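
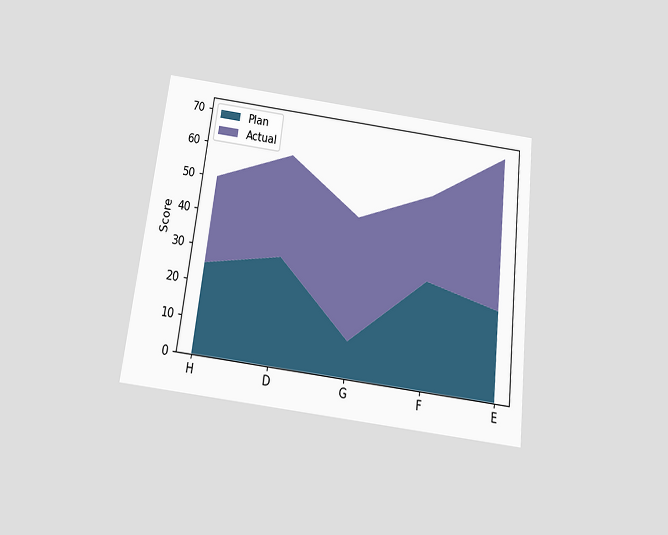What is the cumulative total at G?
The chart is tilted about 7° clockwise and viewed slightly from below. The stacked total at G reaches 45.

45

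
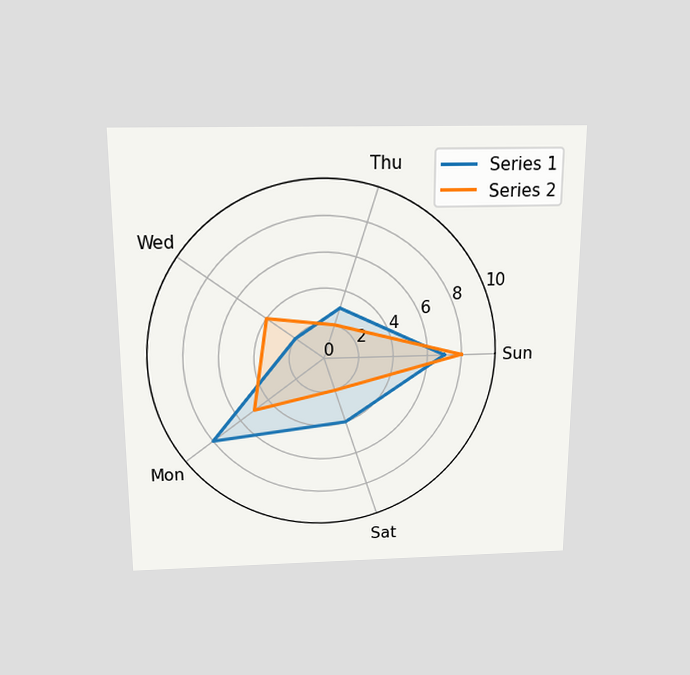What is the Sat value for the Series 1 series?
The chart is viewed slightly from above. On the Sat axis, Series 1 reaches 4.

4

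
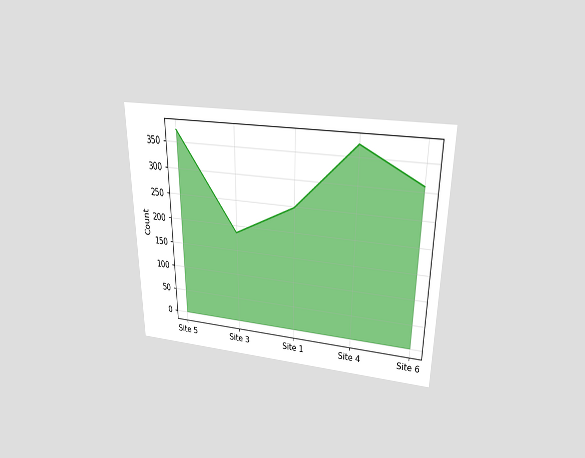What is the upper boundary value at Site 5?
372

The chart is viewed slightly from above. At Site 5 the upper boundary is at 372.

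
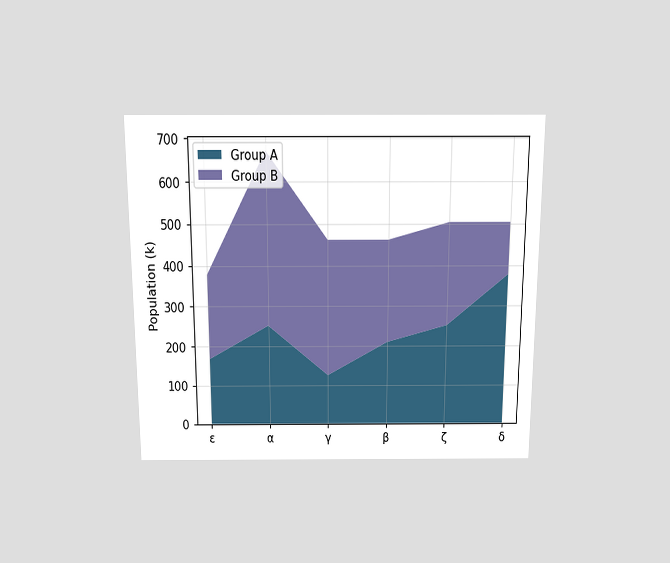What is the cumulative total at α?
The chart is viewed slightly from above. The stacked total at α reaches 672k.

672k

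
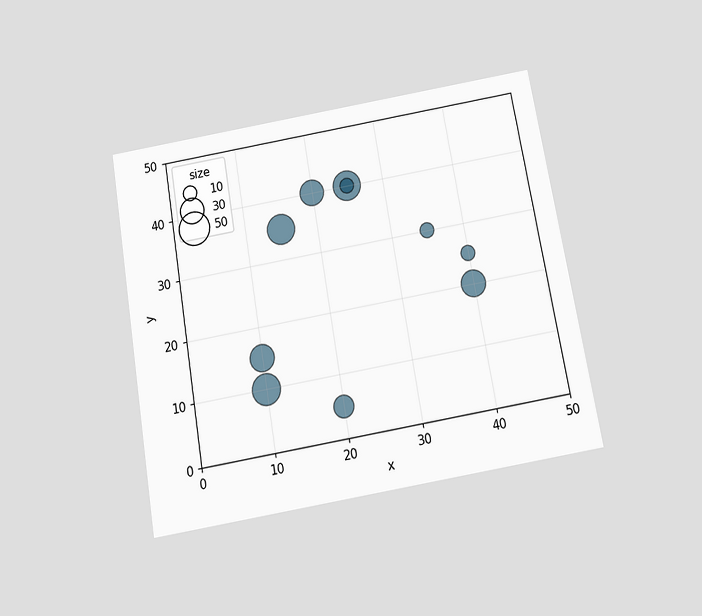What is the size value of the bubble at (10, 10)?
40

The chart is tilted about 10° counter-clockwise and viewed slightly from below. Matching the bubble at (10, 10) against the size legend gives 40.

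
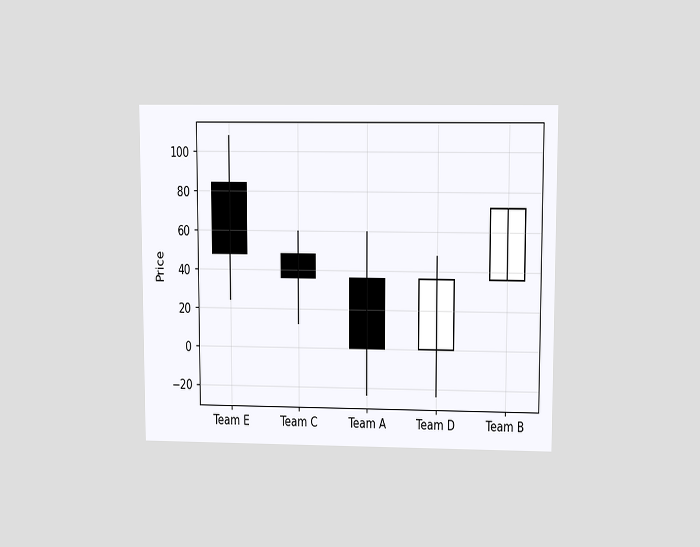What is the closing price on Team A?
0

The chart is viewed at a slight angle. The Team A candle closes at 0.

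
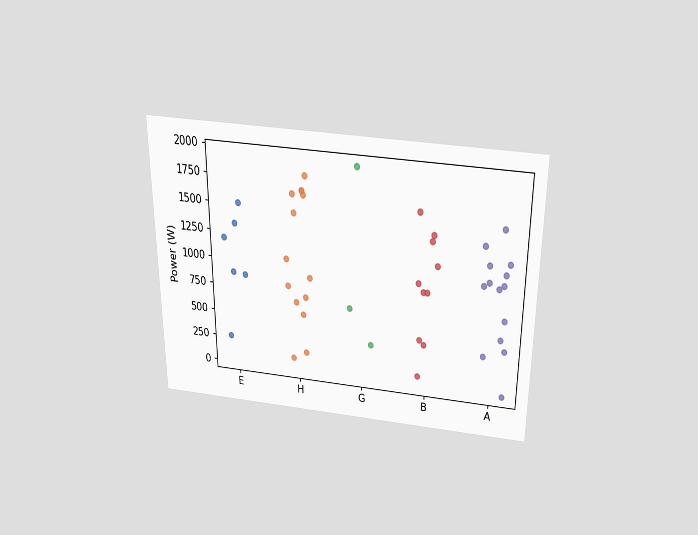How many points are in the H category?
The chart is viewed slightly from above. Counting the markers in the H column gives 14.

14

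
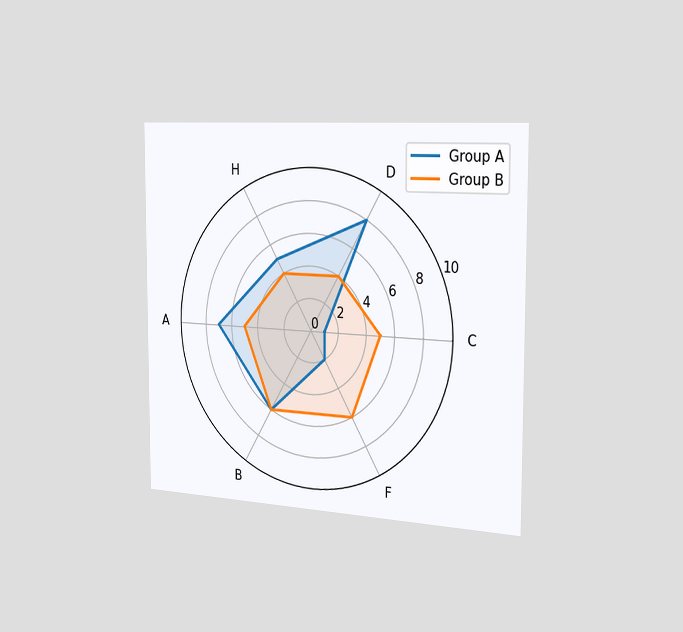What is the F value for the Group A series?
2

The chart is viewed slightly from the right. On the F axis, Group A reaches 2.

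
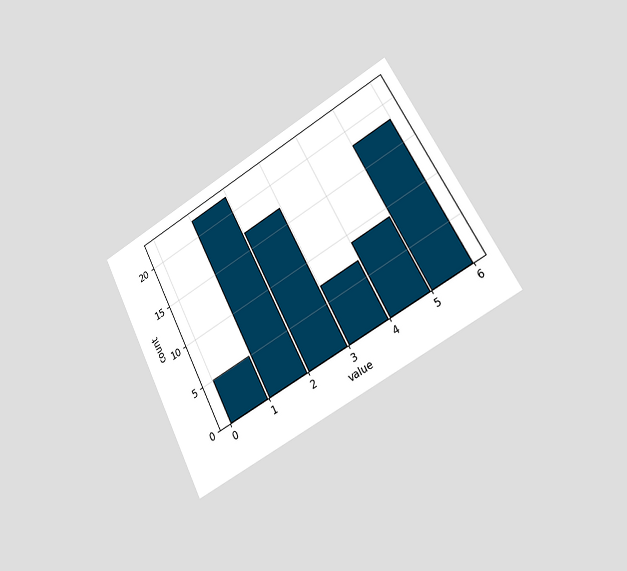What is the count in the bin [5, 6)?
18

The chart is tilted about 28° counter-clockwise and viewed slightly from the right. The [5, 6) bin has height 18.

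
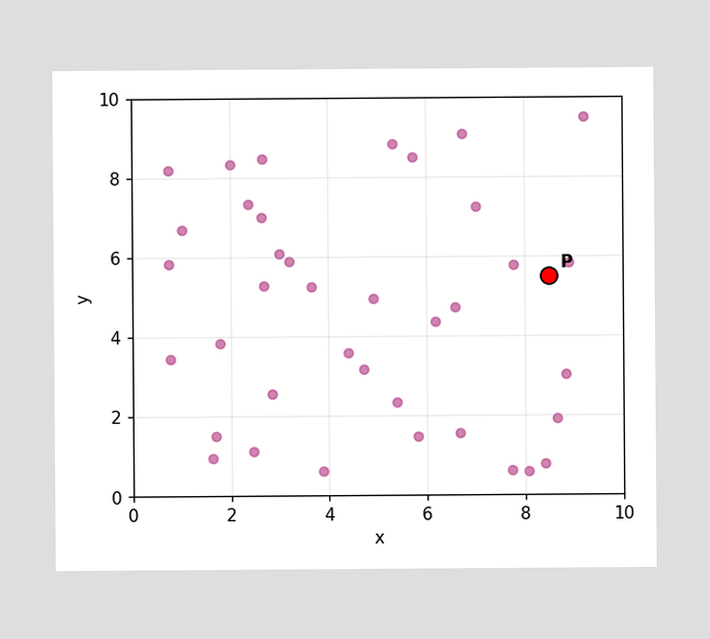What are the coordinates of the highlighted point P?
Following the gridlines from P to each axis, P sits at (8.5, 5.5).

(8.5, 5.5)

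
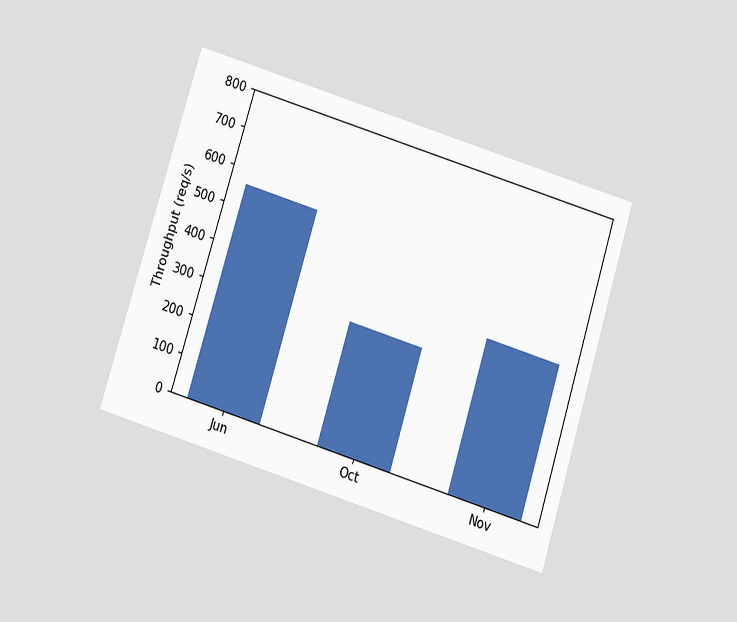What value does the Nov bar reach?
The chart is tilted about 17° clockwise and viewed slightly from below. Reading along the chart's y-axis, the Nov bar reaches 400req/s.

400req/s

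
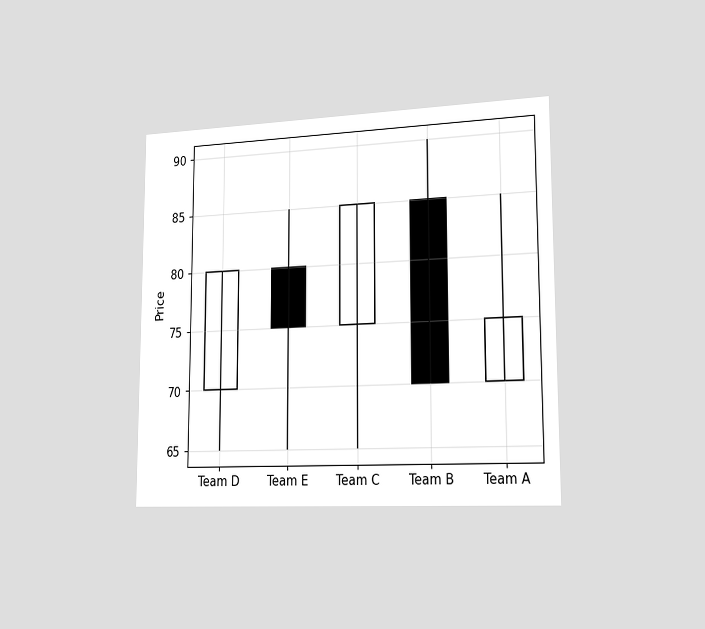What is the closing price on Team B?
70

The chart is viewed slightly from the right. The Team B candle closes at 70.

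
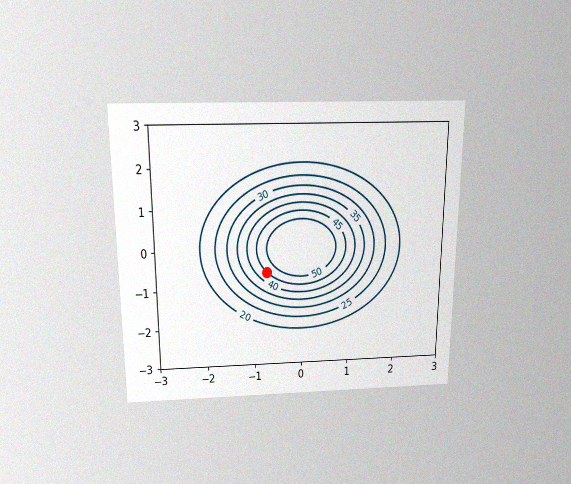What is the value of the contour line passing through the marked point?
The chart is viewed slightly from above, with some photo noise. The marked point sits on the contour labelled 45.

45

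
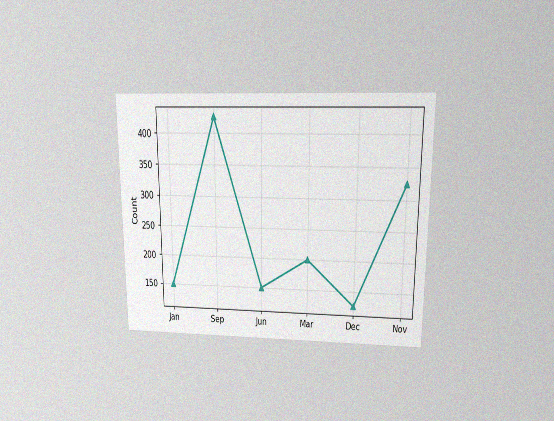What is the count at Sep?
The chart is viewed slightly from above, with some photo noise. At Sep, the line is at 425.

425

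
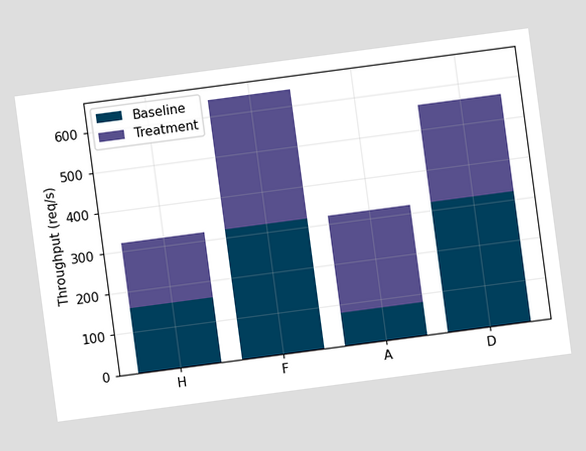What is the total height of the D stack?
The chart is tilted about 8° counter-clockwise. The D stack's top reaches 560req/s on the y-axis.

560req/s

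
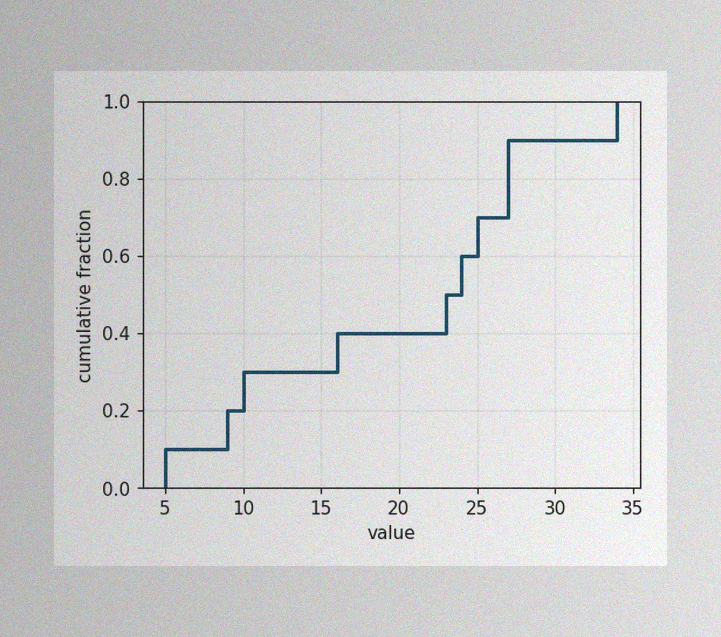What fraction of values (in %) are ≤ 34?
The image has some photo noise and uneven lighting. At x=34 the ECDF step is at 100%.

100%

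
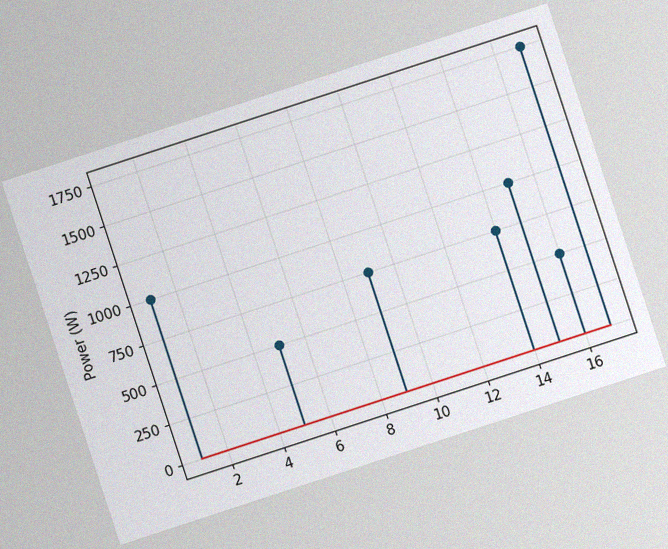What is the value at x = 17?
The chart is tilted about 18° counter-clockwise, with some photo noise. The stem at x=17 reaches 1750W.

1750W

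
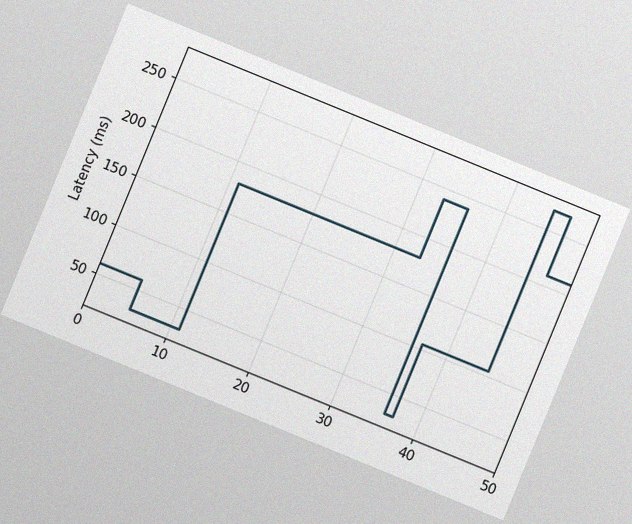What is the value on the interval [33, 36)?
240ms

The chart is tilted about 22° clockwise, with some photo noise. On [33, 36) the step sits at 240ms.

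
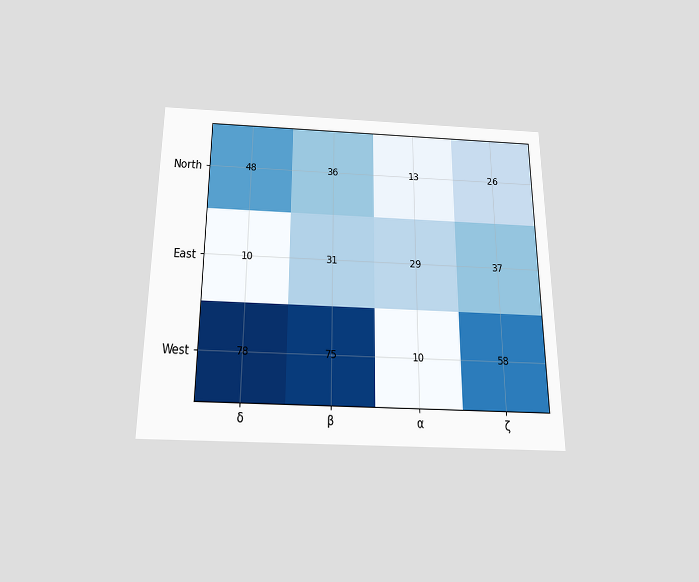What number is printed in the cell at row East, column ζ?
The chart is viewed slightly from below. The (East, ζ) cell reads 37.

37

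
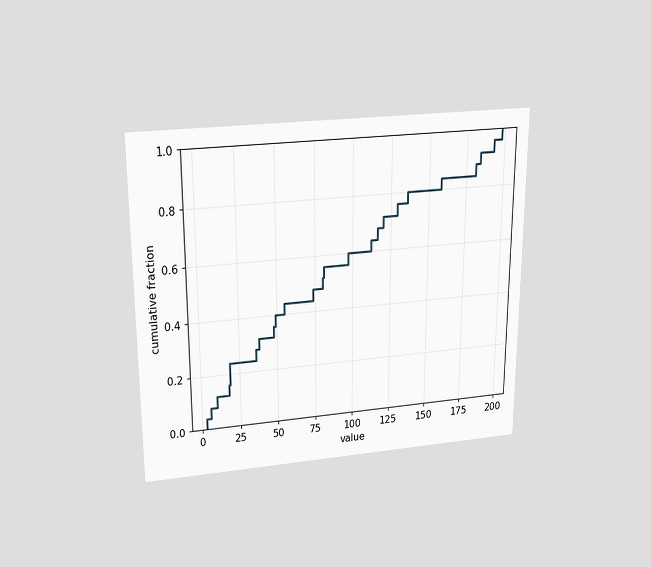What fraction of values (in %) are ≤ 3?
4%

The chart is viewed slightly from above. At x=3 the ECDF step is at 4%.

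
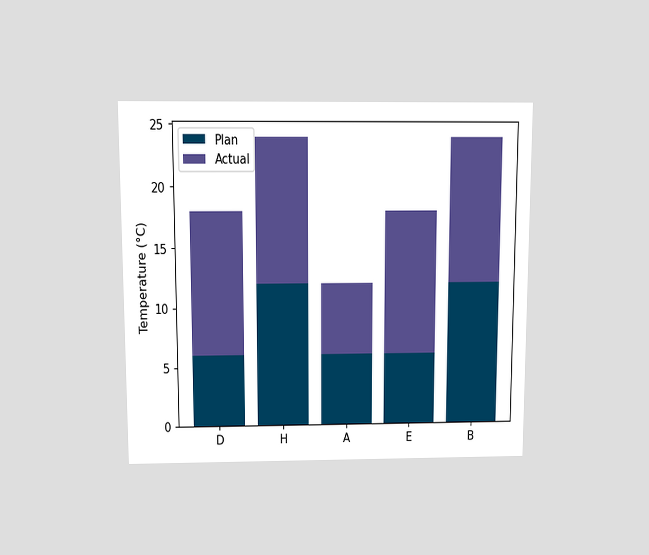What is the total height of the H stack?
The chart is viewed slightly from above. The H stack's top reaches 24°C on the y-axis.

24°C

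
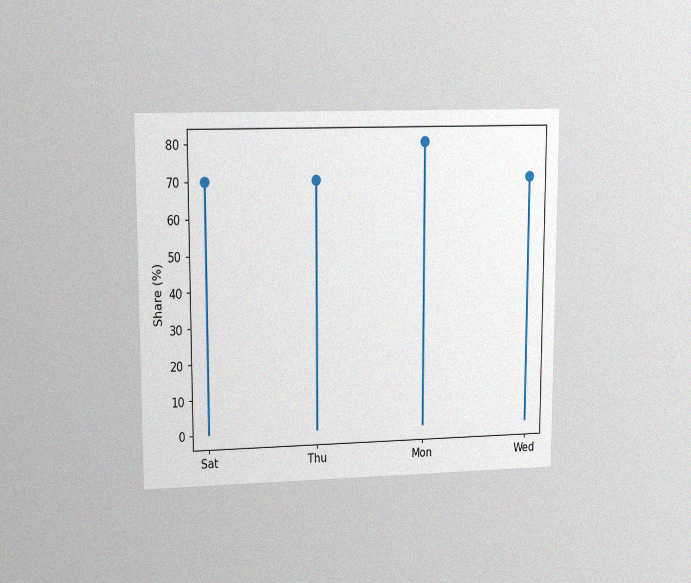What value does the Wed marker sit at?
70%

The chart is viewed at a slight angle, with some photo noise. The Wed marker sits at 70%.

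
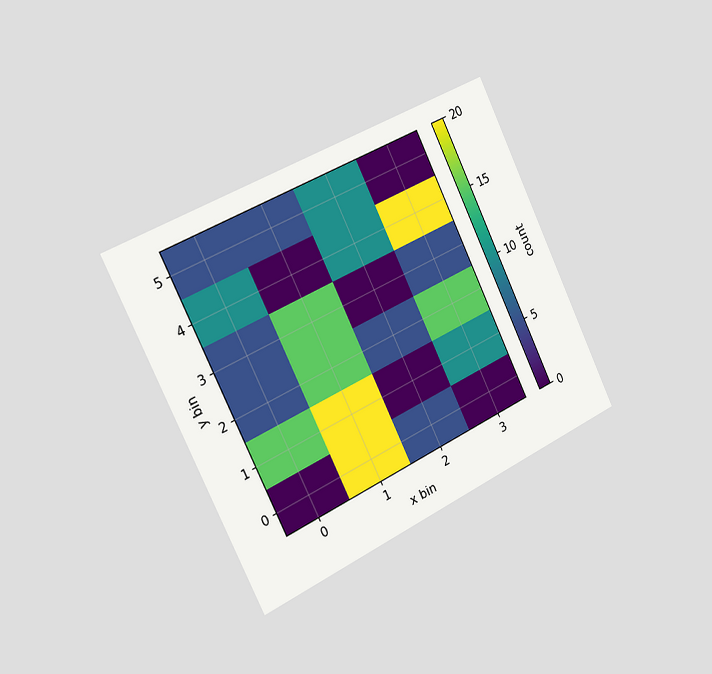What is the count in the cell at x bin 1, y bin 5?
5

The chart is tilted about 26° counter-clockwise and viewed slightly from the left. Matching the cell (1, 5) against the colorbar gives 5.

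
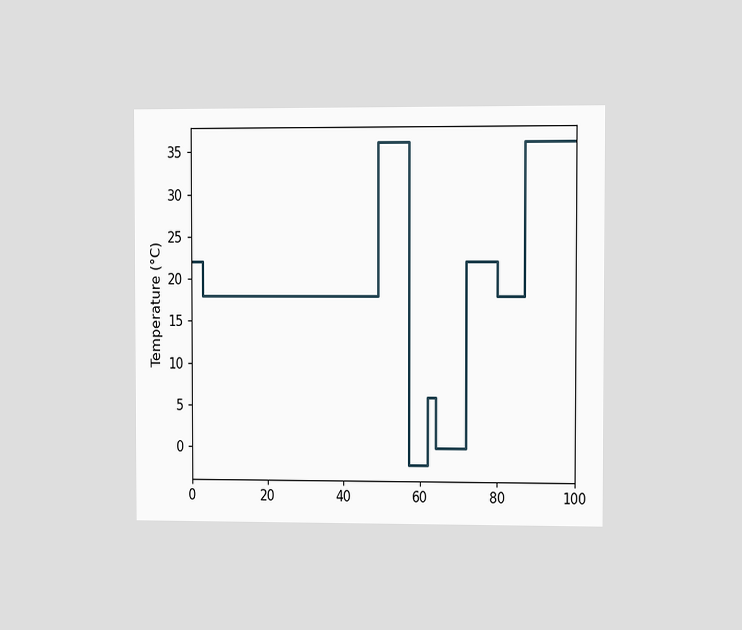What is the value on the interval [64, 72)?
The chart is viewed at a slight angle. On [64, 72) the step sits at 0°C.

0°C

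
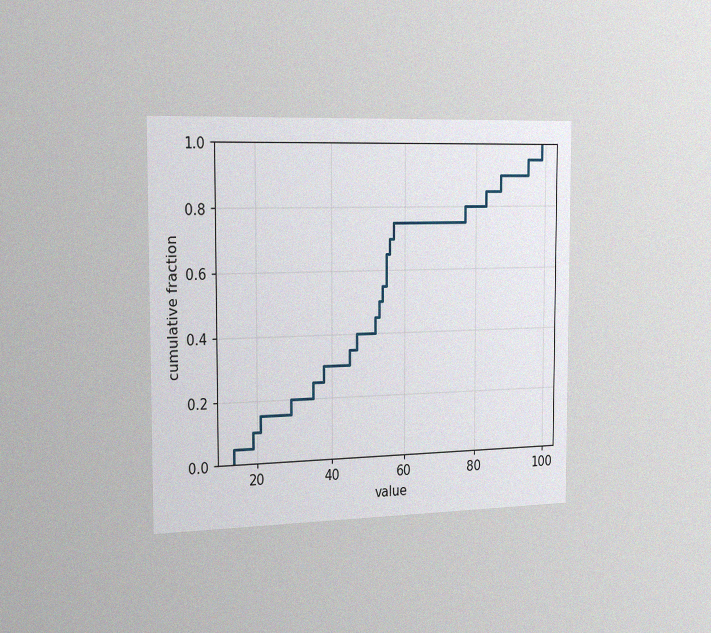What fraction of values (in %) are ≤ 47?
The chart is viewed slightly from the left, with some photo noise. At x=47 the ECDF step is at 40%.

40%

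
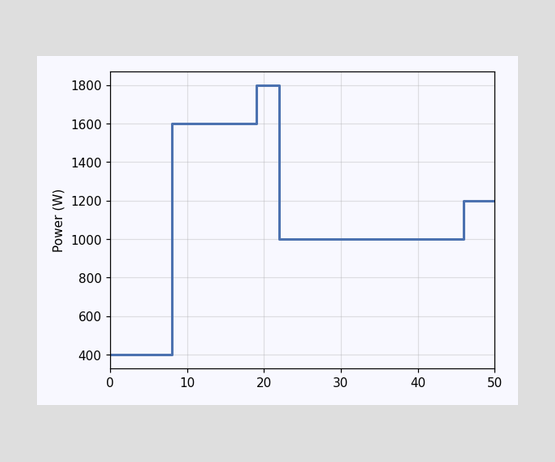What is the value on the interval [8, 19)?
On [8, 19) the step sits at 1600W.

1600W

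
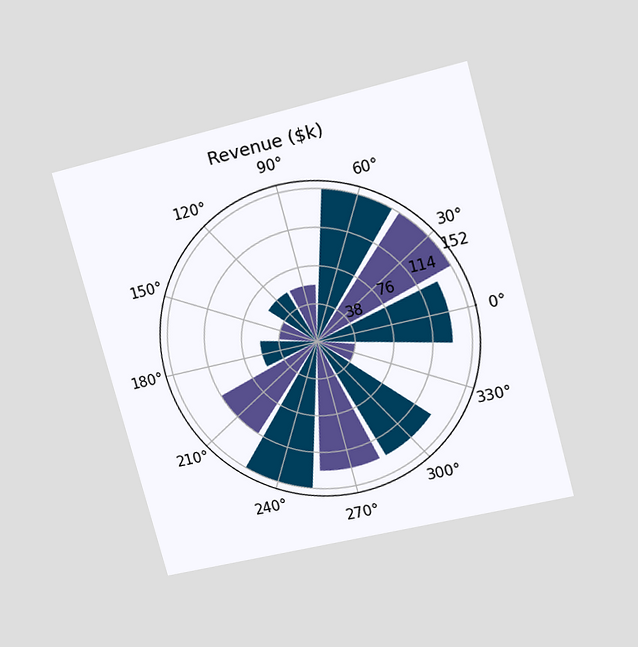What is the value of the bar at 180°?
The chart is tilted about 15° counter-clockwise and viewed at a slight angle. The bar at 180° reaches $57k on the radial axis.

$57k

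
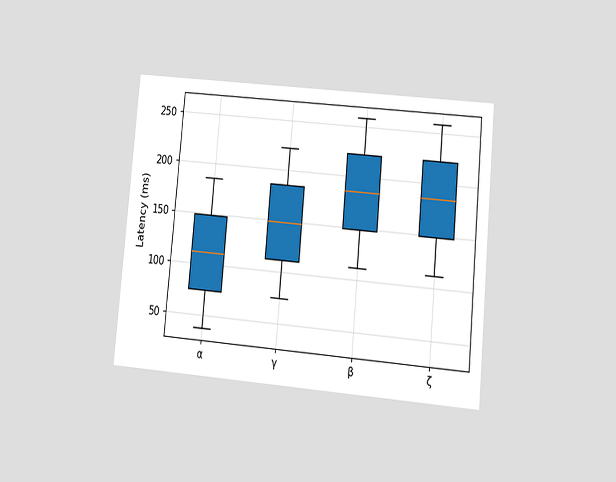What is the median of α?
The chart is tilted about 5° clockwise and viewed at a slight angle. The median line in the α box sits at 111ms.

111ms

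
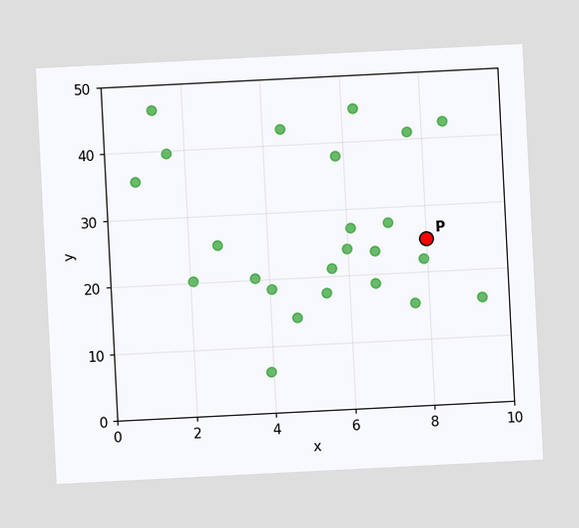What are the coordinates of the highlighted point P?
(8, 25)

The chart is tilted about 3° counter-clockwise. Following the gridlines from P to each axis, P sits at (8, 25).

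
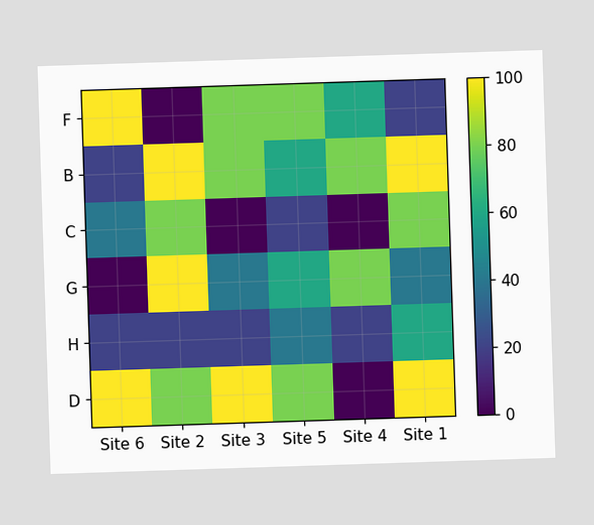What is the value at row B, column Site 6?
Matching cell (B, Site 6) against the colorbar gives 20.

20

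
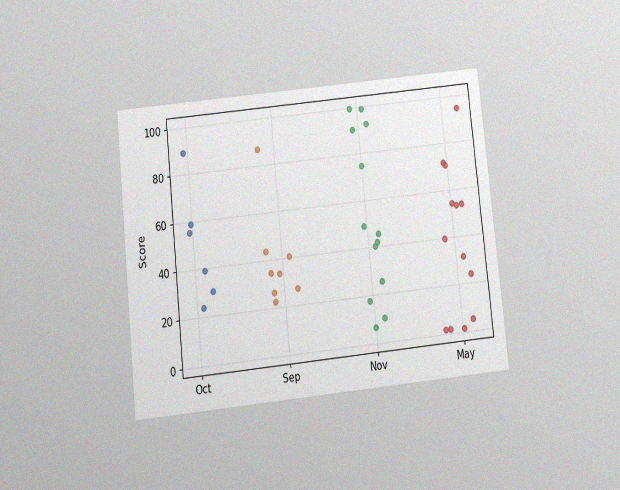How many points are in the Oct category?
6

The chart is tilted about 6° counter-clockwise and viewed slightly from below, with some photo noise. Counting the markers in the Oct column gives 6.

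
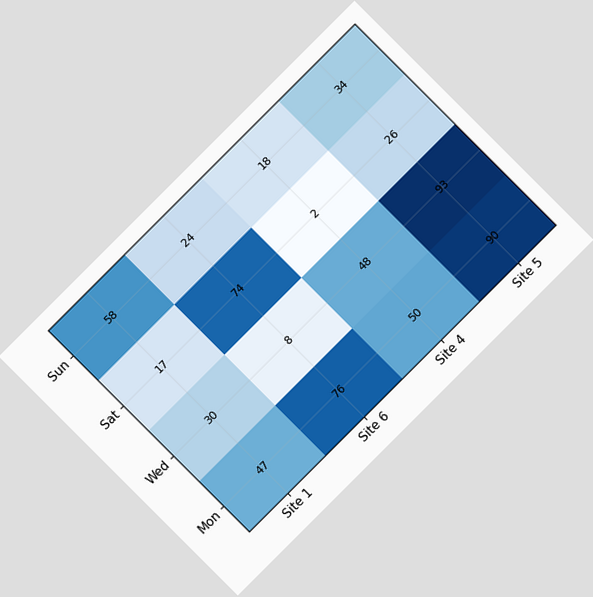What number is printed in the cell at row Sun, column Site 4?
18

The chart is tilted about 45° counter-clockwise. The (Sun, Site 4) cell reads 18.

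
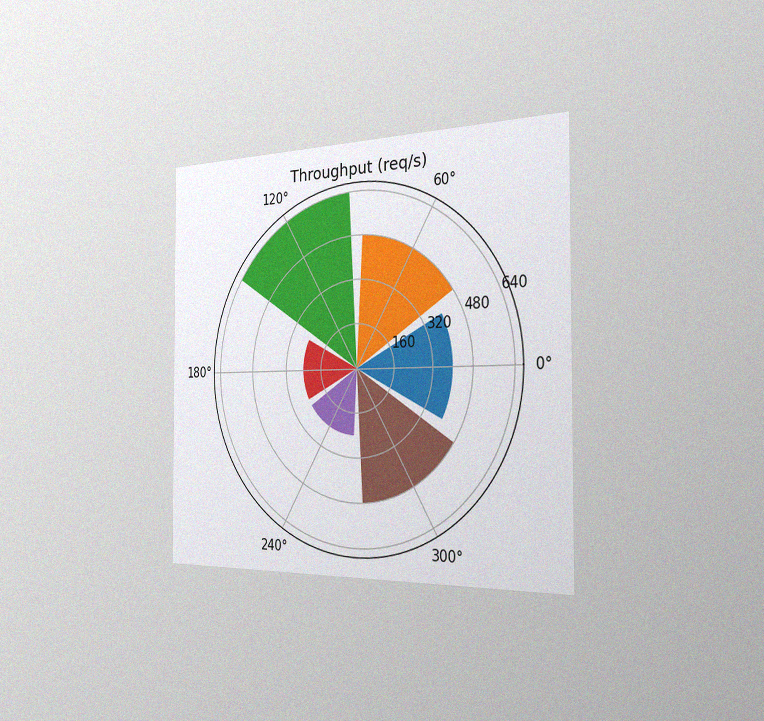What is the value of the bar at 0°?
The chart is viewed slightly from the right, with some photo noise. The bar at 0° reaches 400req/s on the radial axis.

400req/s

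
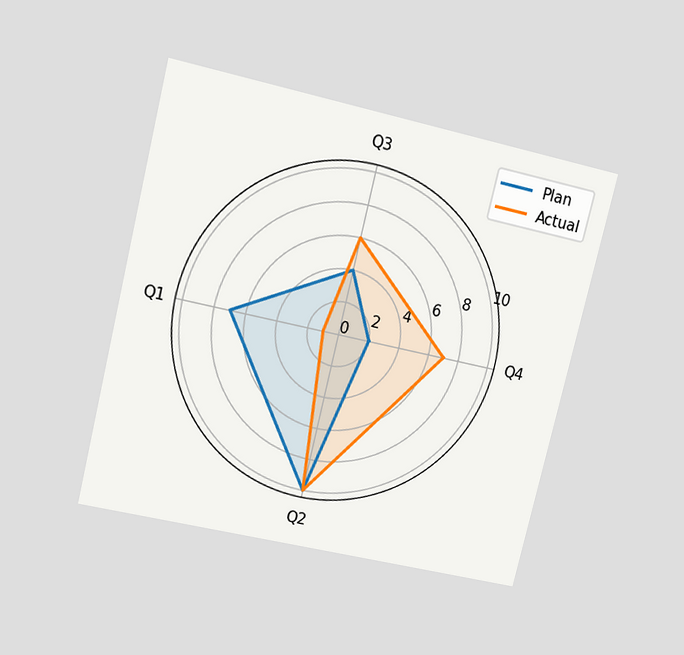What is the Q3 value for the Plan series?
4

The chart is tilted about 14° clockwise and viewed at a slight angle. On the Q3 axis, Plan reaches 4.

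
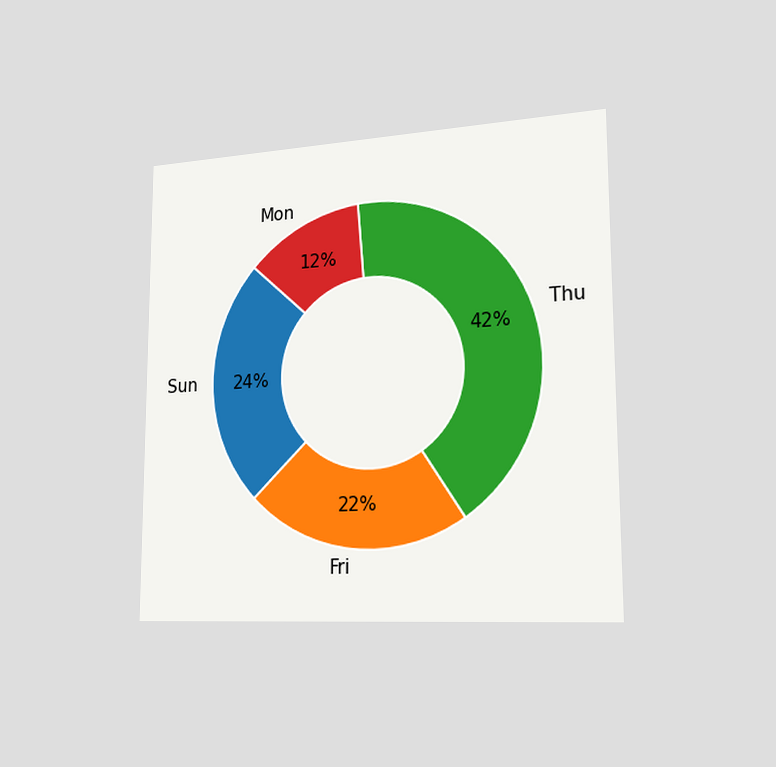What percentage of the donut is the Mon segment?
The chart is viewed slightly from the right. The Mon segment takes up 12% of the ring.

12%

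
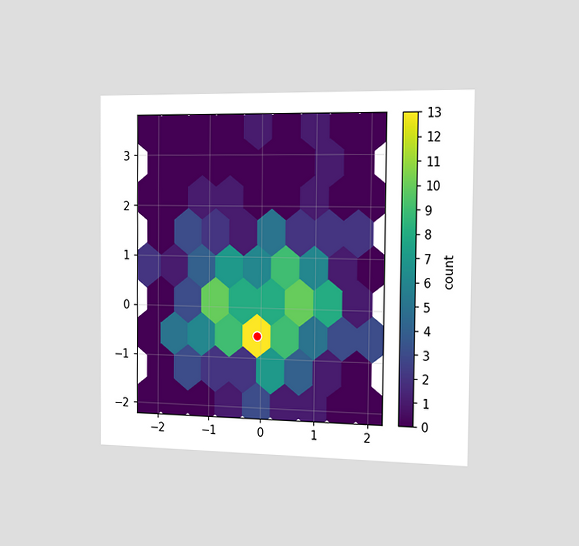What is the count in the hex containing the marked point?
13

The chart is viewed slightly from the right. The marked hex reads 13 on the colorbar.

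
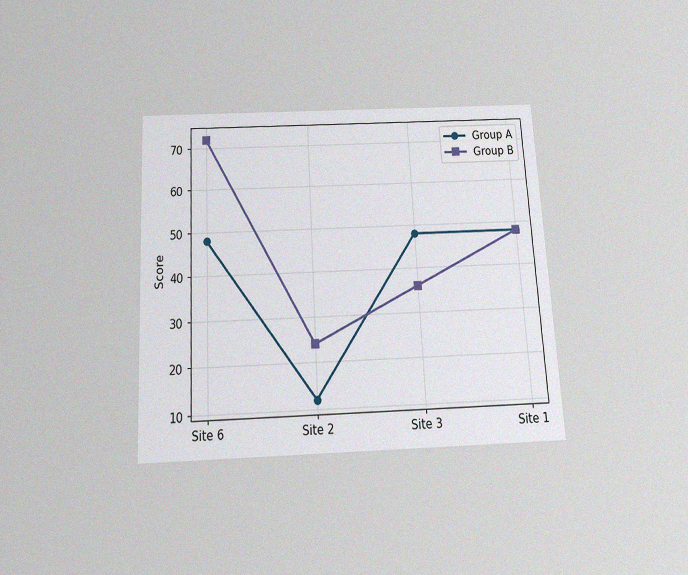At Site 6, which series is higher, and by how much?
The chart is tilted about 3° counter-clockwise and viewed slightly from below, with some photo noise. At Site 6, Group B sits above the other line by 24.

Group B, by 24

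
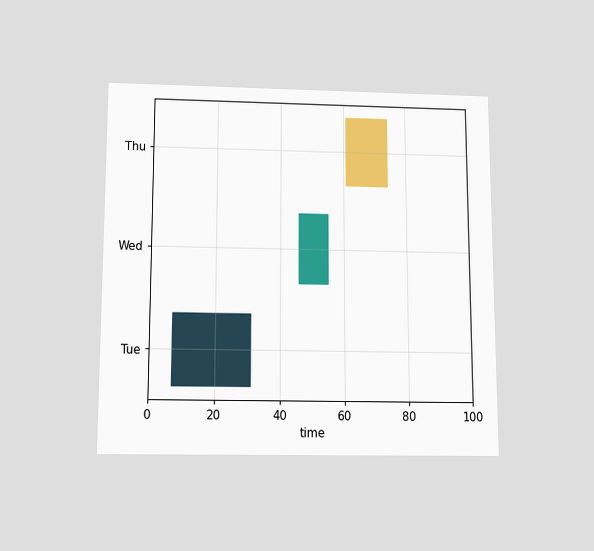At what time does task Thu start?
61

The chart is viewed slightly from below. The Thu bar begins at t=61.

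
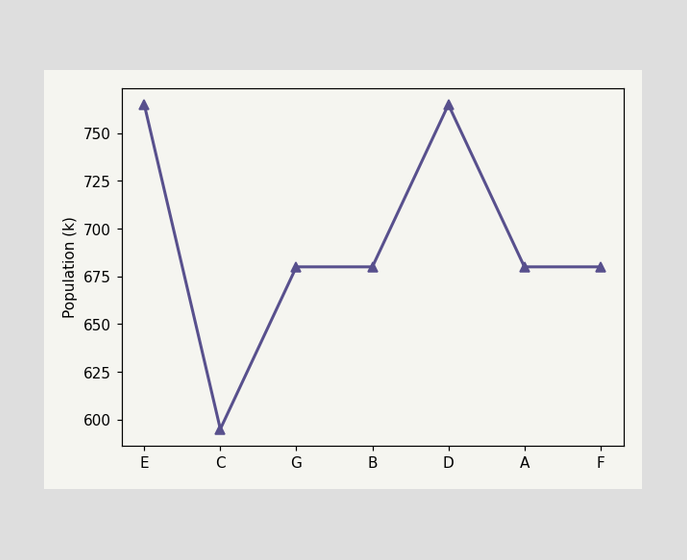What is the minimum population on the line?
The lowest point is at C, and reading across to the y-axis gives 595k.

595k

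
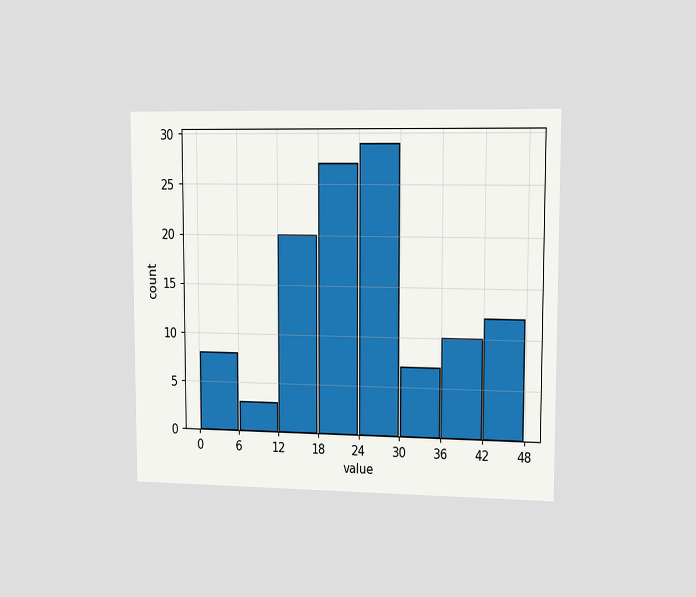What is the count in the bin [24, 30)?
The chart is viewed slightly from the right. The [24, 30) bin has height 29.

29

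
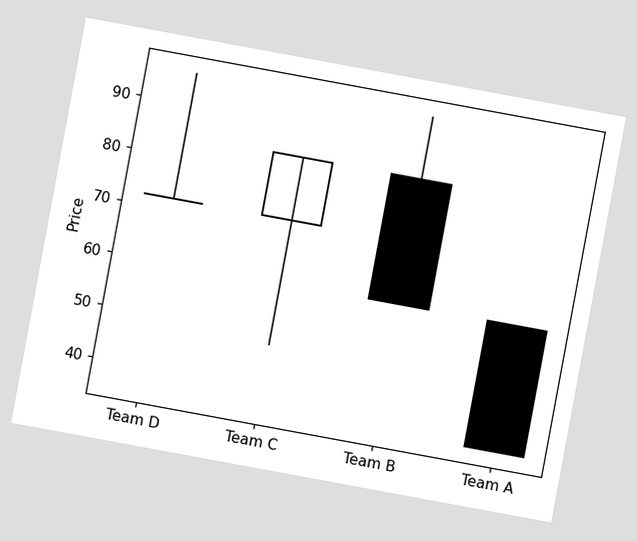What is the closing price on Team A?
36

The chart is tilted about 10° clockwise. The Team A candle closes at 36.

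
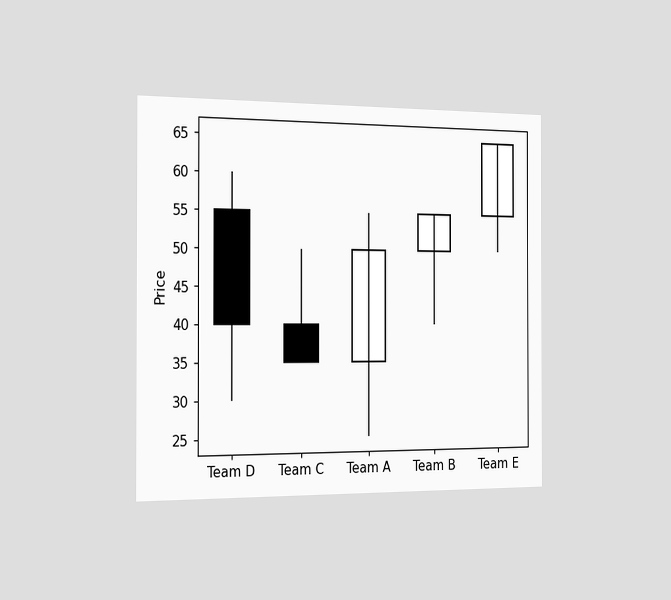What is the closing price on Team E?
The chart is viewed slightly from the left. The Team E candle closes at 65.

65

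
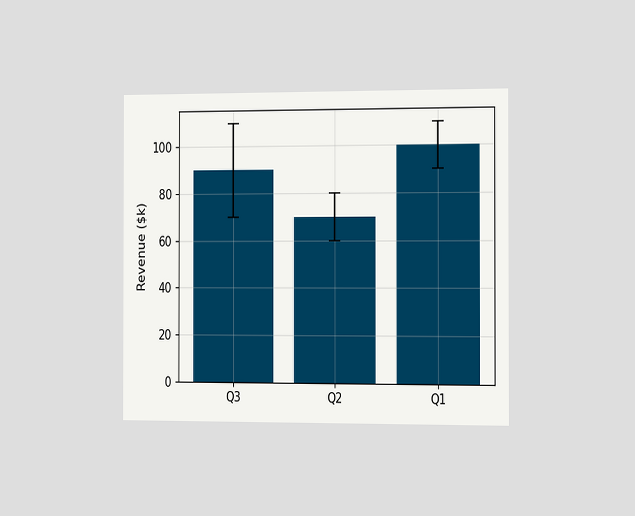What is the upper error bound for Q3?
$110k

The chart is viewed slightly from the right. The Q3 bar's upper whisker reaches $110k.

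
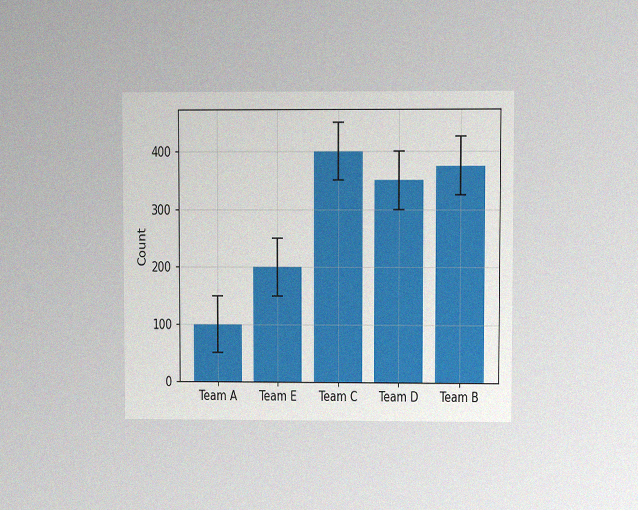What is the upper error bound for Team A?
The chart is viewed at a slight angle, with some photo noise. The Team A bar's upper whisker reaches 150.

150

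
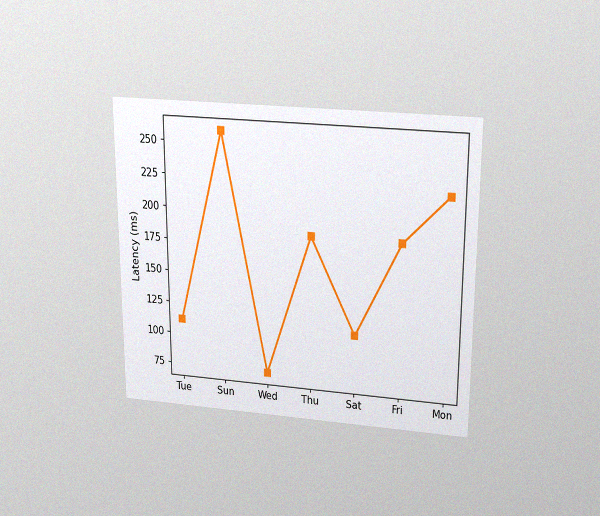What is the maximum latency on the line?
The chart is viewed slightly from above, with some photo noise. The highest point is at Sun, and reading across to the y-axis gives 259ms.

259ms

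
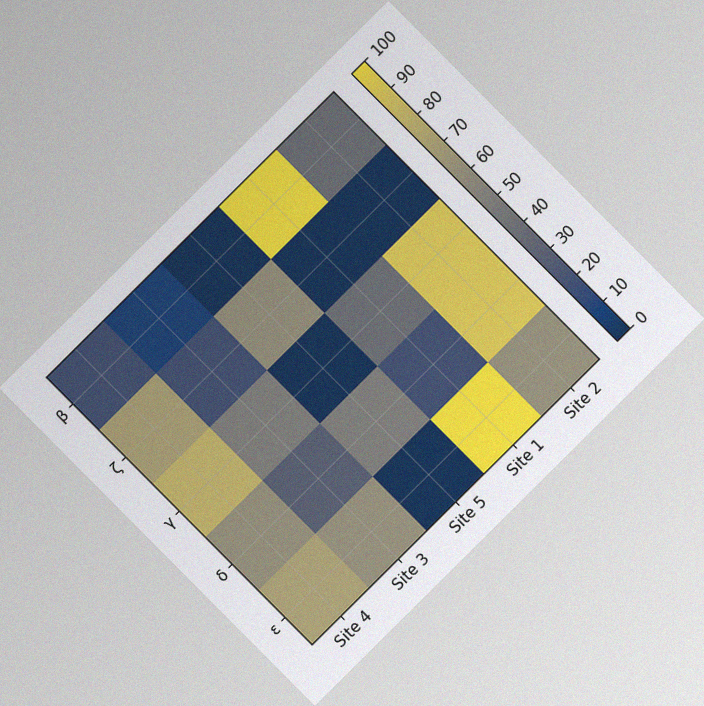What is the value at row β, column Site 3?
10

The chart is tilted about 45° counter-clockwise, with some photo noise. Matching cell (β, Site 3) against the colorbar gives 10.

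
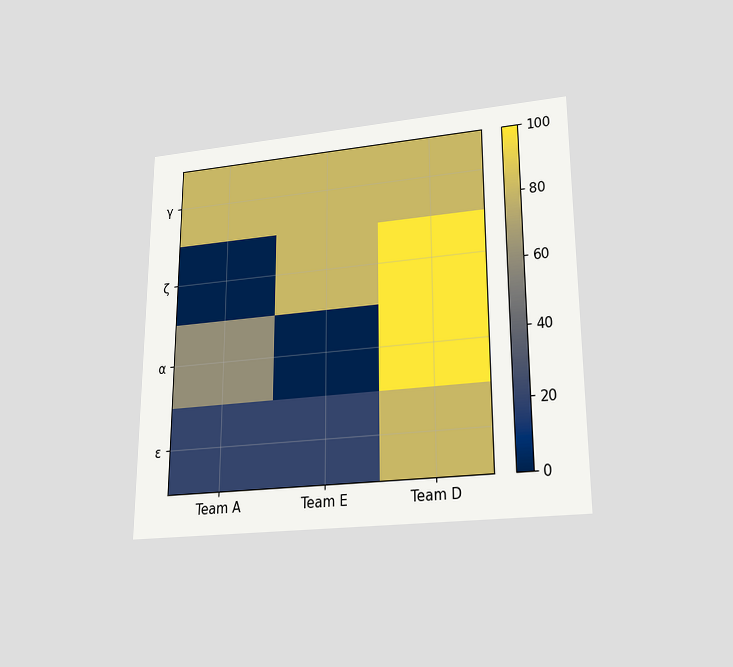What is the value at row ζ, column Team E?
The chart is viewed slightly from below. Matching cell (ζ, Team E) against the colorbar gives 80.

80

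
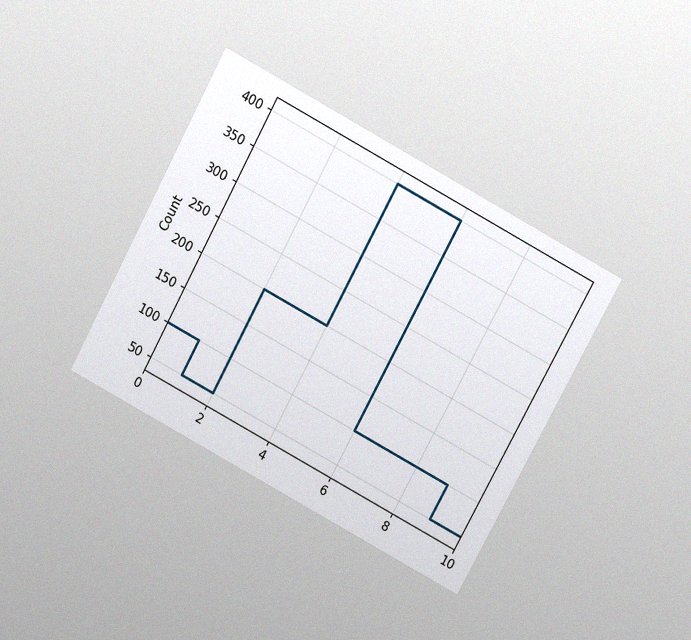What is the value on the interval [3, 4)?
200

The chart is tilted about 28° clockwise and viewed slightly from above, with some photo noise. On [3, 4) the step sits at 200.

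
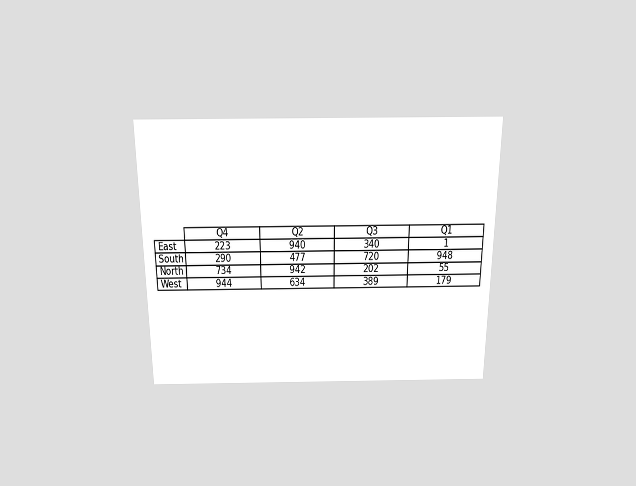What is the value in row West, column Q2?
634

The chart is viewed slightly from above. The (West, Q2) cell reads 634.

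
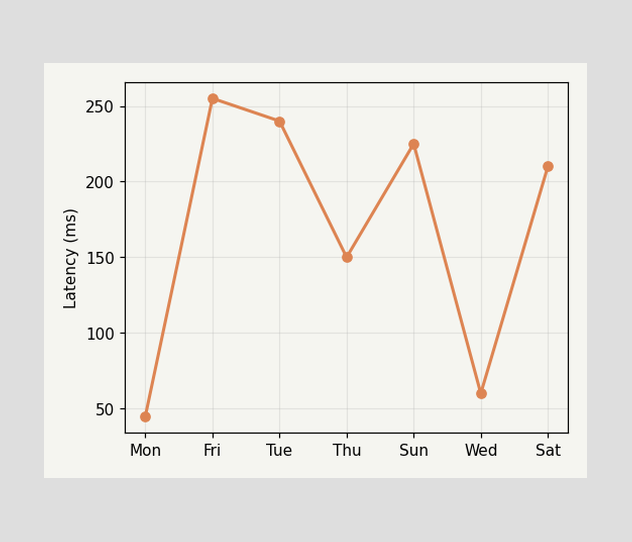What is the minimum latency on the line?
45ms

The lowest point is at Mon, and reading across to the y-axis gives 45ms.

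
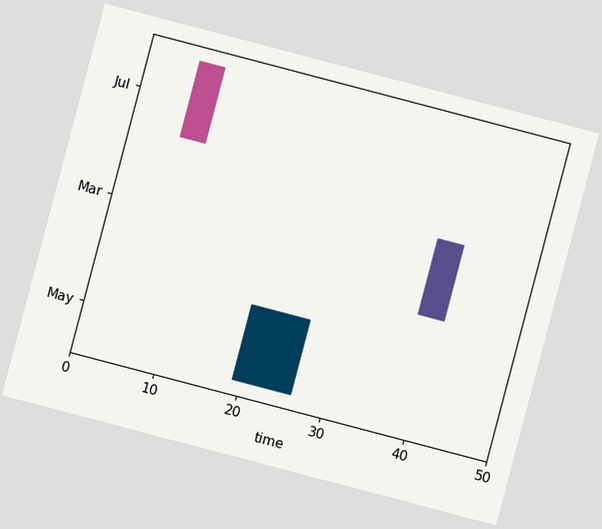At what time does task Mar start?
The chart is tilted about 15° clockwise. The Mar bar begins at t=38.

38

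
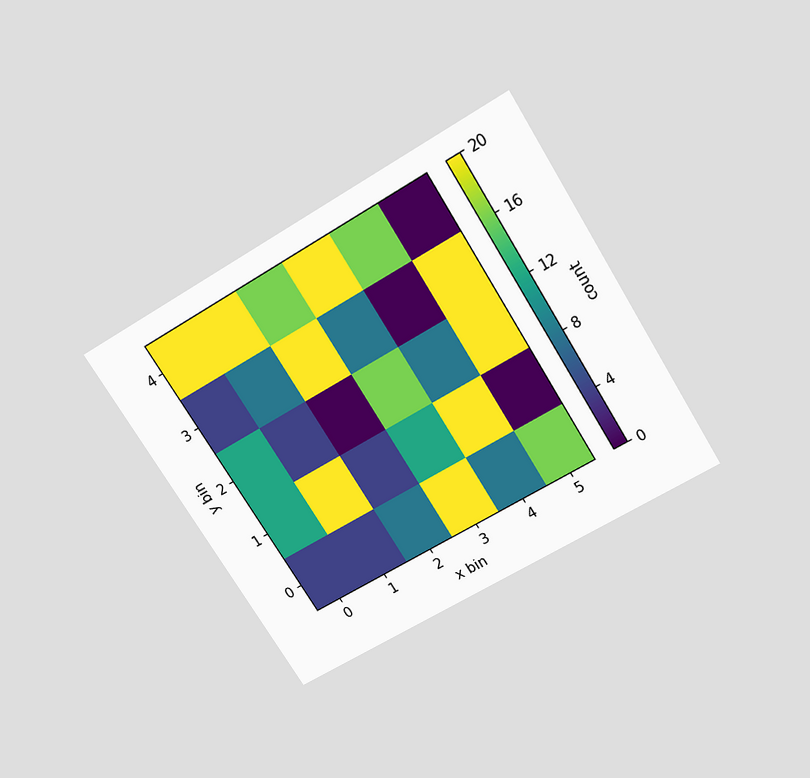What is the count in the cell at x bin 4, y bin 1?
The chart is tilted about 32° counter-clockwise and viewed slightly from above. Matching the cell (4, 1) against the colorbar gives 20.

20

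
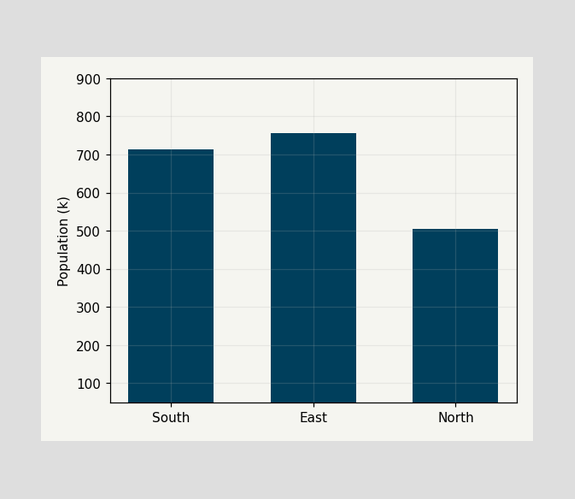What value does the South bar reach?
Reading along the chart's y-axis, the South bar reaches 714k.

714k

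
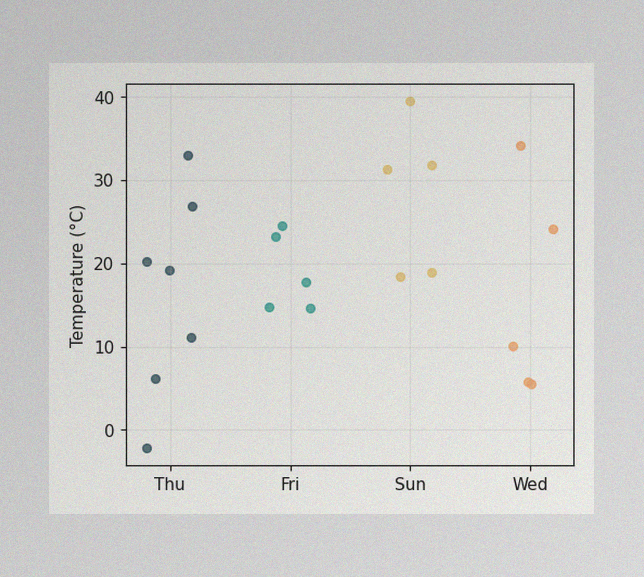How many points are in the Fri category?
The image has some photo noise and uneven lighting. Counting the markers in the Fri column gives 5.

5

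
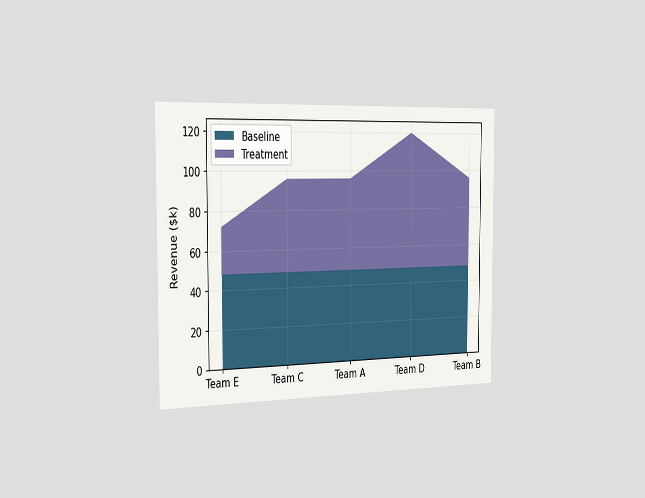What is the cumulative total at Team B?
The chart is viewed slightly from the left. The stacked total at Team B reaches $96k.

$96k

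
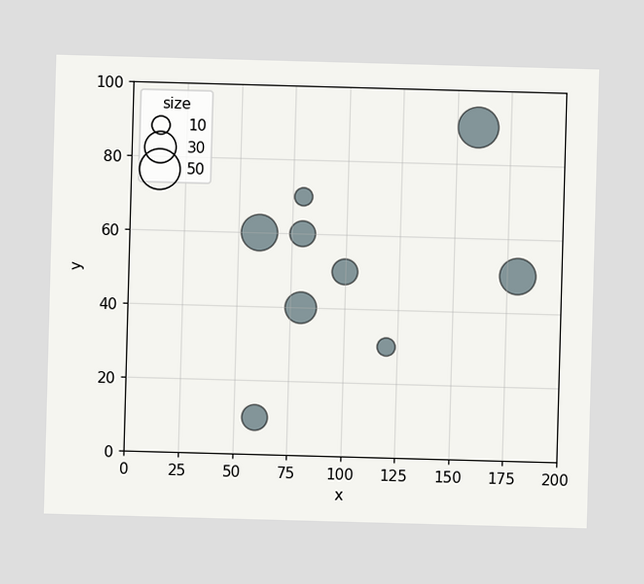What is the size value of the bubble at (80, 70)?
10

Matching the bubble at (80, 70) against the size legend gives 10.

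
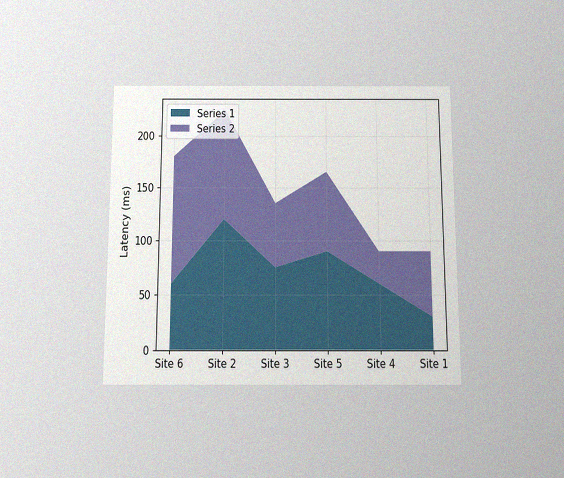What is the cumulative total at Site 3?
The chart is viewed slightly from below, with some photo noise. The stacked total at Site 3 reaches 135ms.

135ms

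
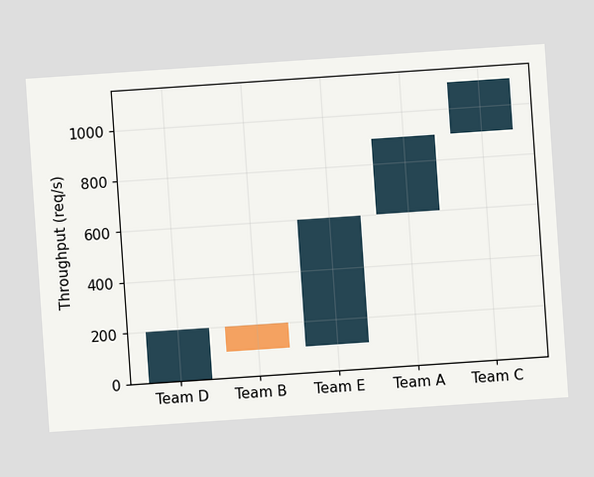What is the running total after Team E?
The chart is tilted about 4° counter-clockwise. After Team E the running total reaches 600req/s.

600req/s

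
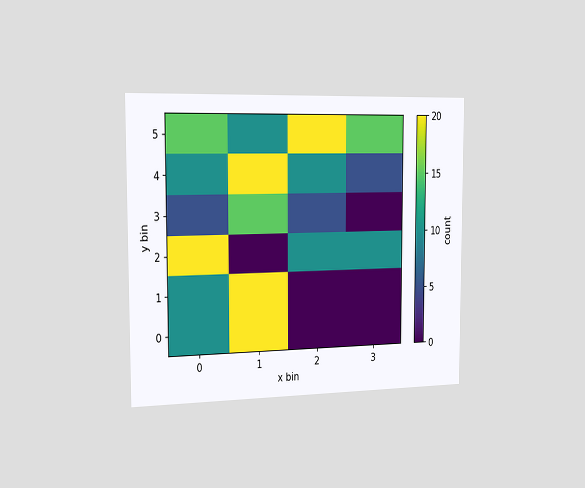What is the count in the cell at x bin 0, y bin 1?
The chart is viewed slightly from the left. Matching the cell (0, 1) against the colorbar gives 10.

10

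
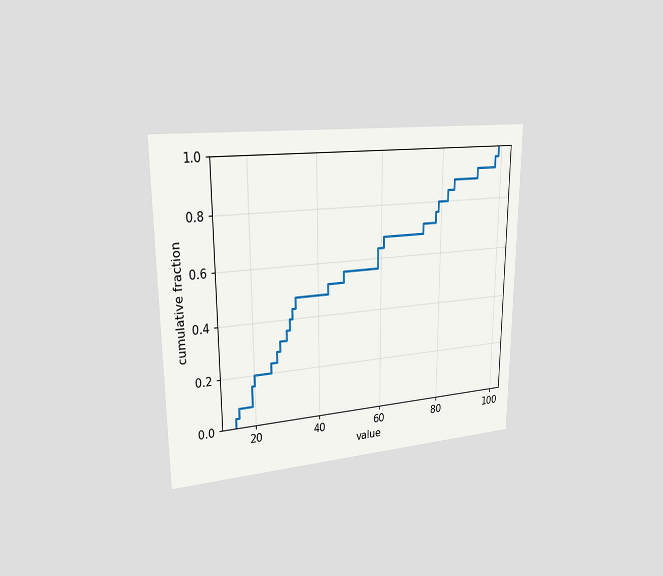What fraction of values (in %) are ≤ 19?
16%

The chart is viewed slightly from the left. At x=19 the ECDF step is at 16%.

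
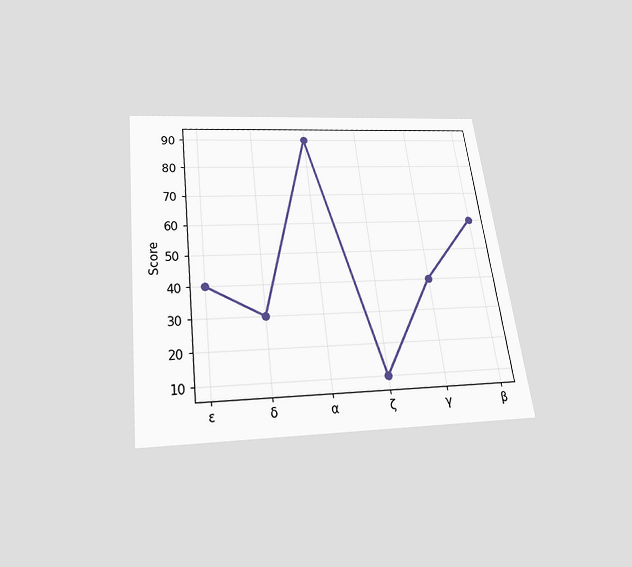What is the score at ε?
The chart is tilted about 7° counter-clockwise and viewed slightly from below. At ε, the line is at 40.

40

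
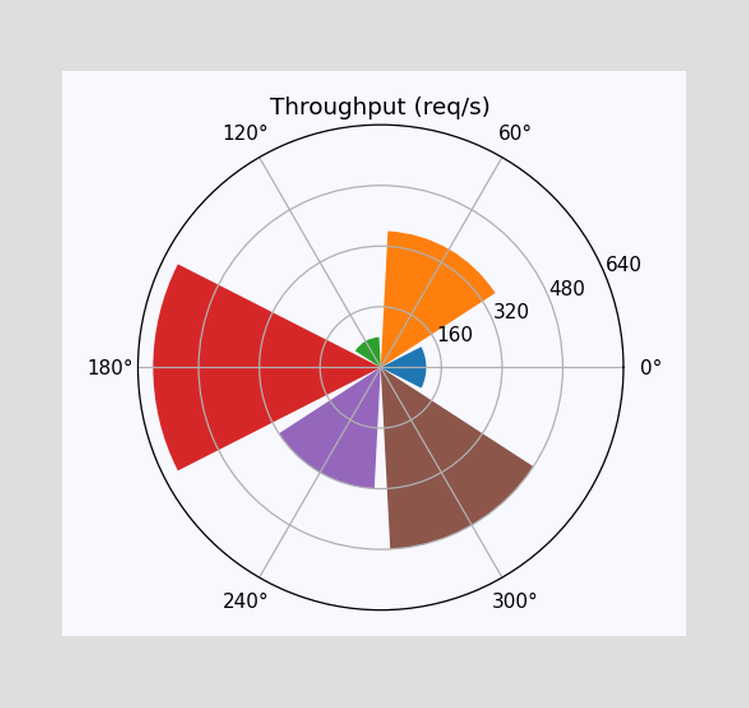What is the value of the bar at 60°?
360req/s

The bar at 60° reaches 360req/s on the radial axis.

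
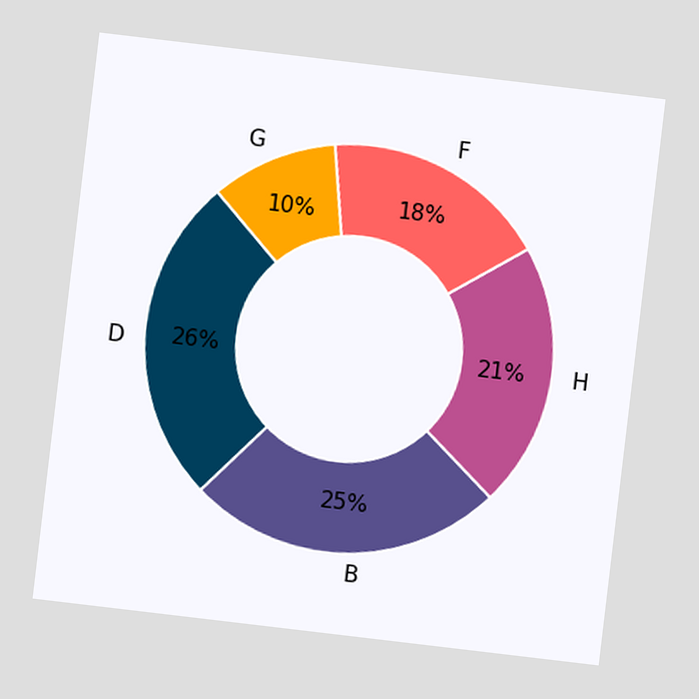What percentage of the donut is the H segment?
The chart is tilted about 7° clockwise. The H segment takes up 21% of the ring.

21%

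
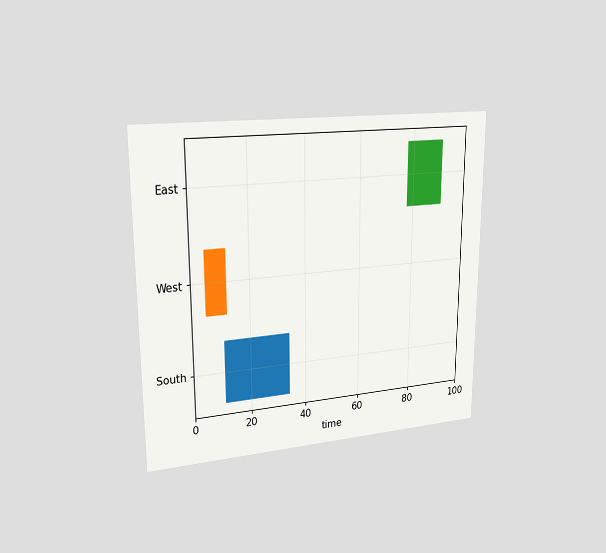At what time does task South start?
The chart is viewed slightly from the left. The South bar begins at t=11.

11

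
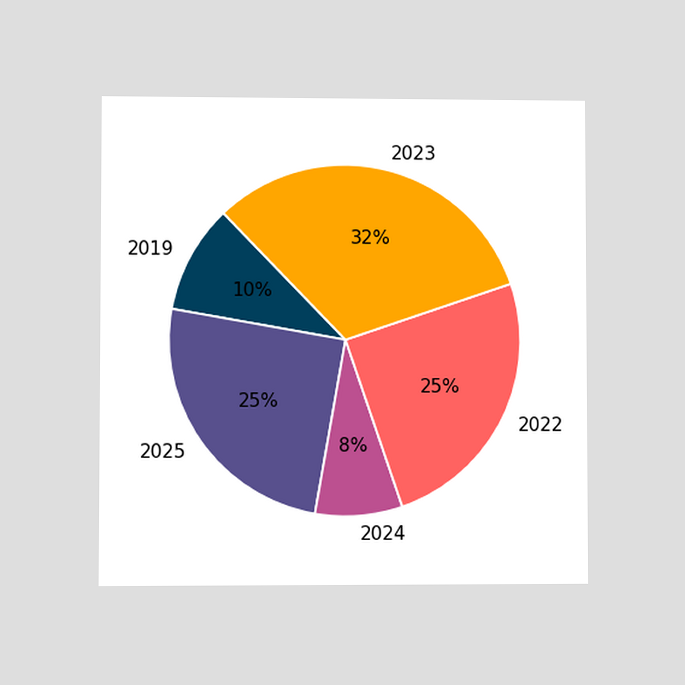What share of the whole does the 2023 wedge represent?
32%

The chart is viewed at a slight angle. The 2023 slice takes up 32% of the pie.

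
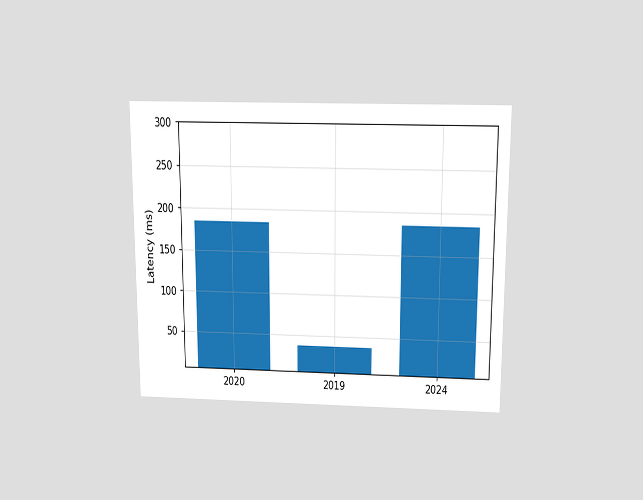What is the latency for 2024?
The chart is viewed slightly from above. Reading along the chart's y-axis, the 2024 bar reaches 185ms.

185ms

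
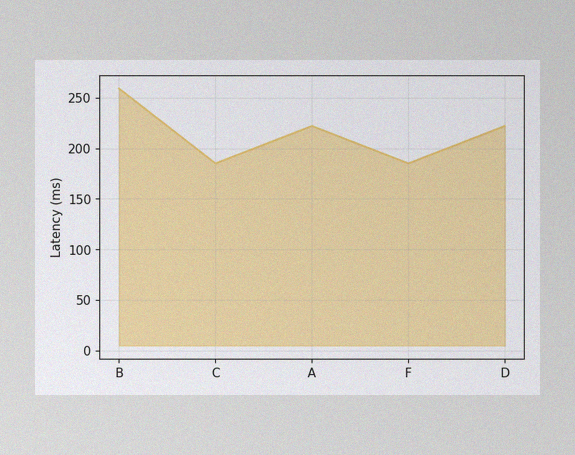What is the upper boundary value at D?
The image has some photo noise and uneven lighting. At D the upper boundary is at 222ms.

222ms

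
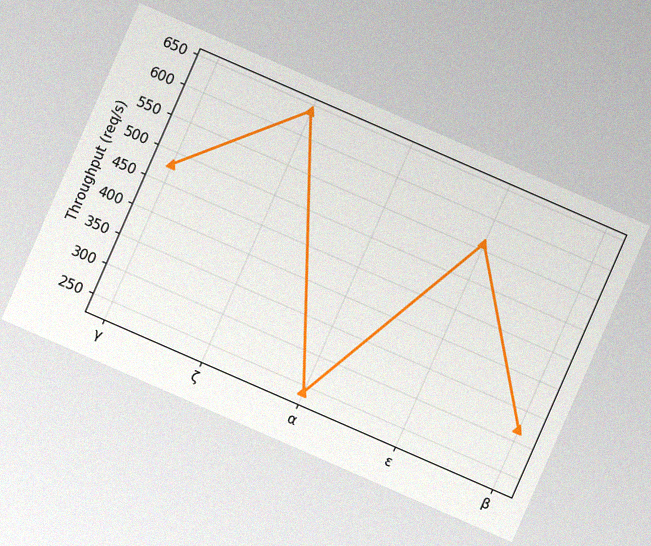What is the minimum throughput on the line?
240req/s

The chart is tilted about 24° clockwise, with some photo noise. The lowest point is at α, and reading across to the y-axis gives 240req/s.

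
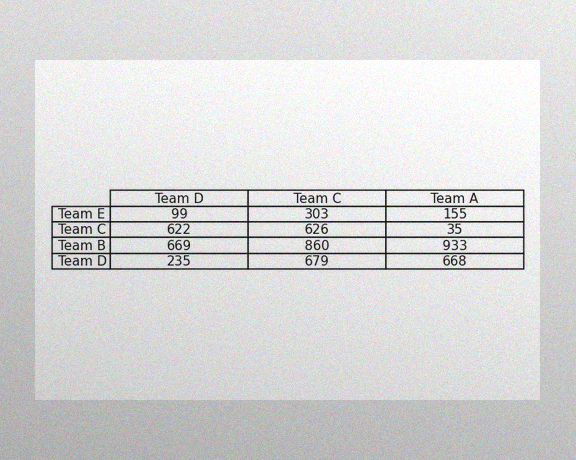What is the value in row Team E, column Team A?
155

The image has some photo noise and uneven lighting. The (Team E, Team A) cell reads 155.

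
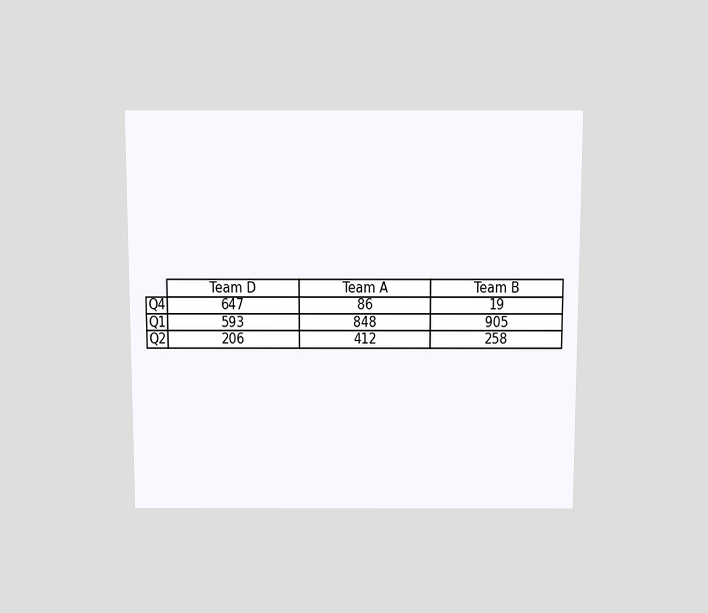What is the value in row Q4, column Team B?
19

The chart is viewed slightly from above. The (Q4, Team B) cell reads 19.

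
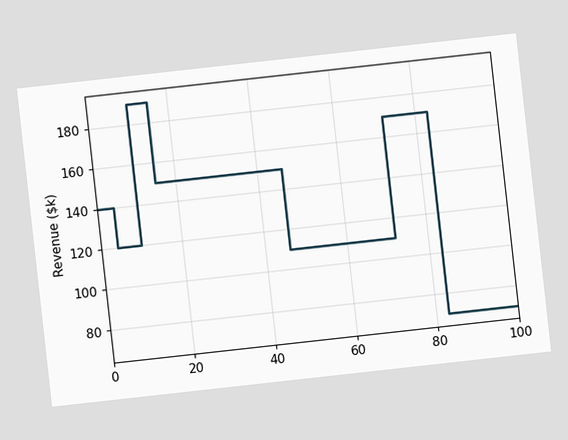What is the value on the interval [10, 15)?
$190k

The chart is tilted about 6° counter-clockwise. On [10, 15) the step sits at $190k.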